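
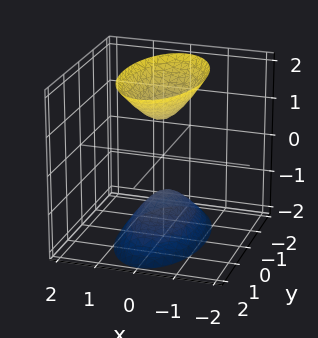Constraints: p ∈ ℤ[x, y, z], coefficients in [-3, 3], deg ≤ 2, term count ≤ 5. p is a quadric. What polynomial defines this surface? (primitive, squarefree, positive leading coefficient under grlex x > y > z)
1. I count 2 distinct pieces. They look like related sheets of one shape, so recover p as a whole.
2. Degree: two sheets facing apart; a quadric, so deg p = 2.
3. Symmetries: it's symmetric under y → −y, forcing even powers of y; mirror symmetry x ↦ −x ⇒ only even powers of x; the z ↦ −z reflection is a symmetry, so z appears only in even powers.
4. From the axis intercepts and sections: the z-axis gridline crossings are at z ∈ {-1, 1}; the surface avoids every integer y-axis point in the box; the surface avoids every integer x-axis point in the box.
5. Solving for integer coefficients yields p as stated.

3*x^2 + y^2 - z^2 + 1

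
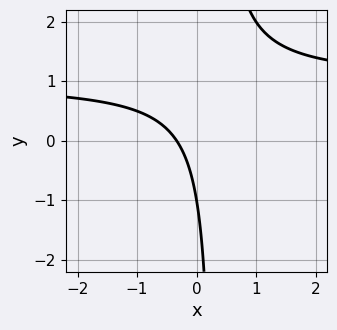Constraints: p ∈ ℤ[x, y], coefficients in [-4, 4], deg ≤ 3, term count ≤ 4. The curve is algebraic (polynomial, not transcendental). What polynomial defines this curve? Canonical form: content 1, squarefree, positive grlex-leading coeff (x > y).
deg p = 2. No degree-1 curve has this shape.
From the axis intercepts and sections: one y-axis crossing is at y = -1.
Putting this together gives p.

3*x*y - 3*x - y - 1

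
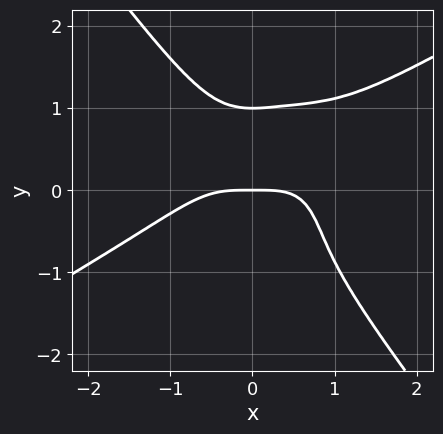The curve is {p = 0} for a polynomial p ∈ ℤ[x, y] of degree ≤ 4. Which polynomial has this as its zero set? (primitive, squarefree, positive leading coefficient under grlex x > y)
First, the degree is 4 — the shape is more complex than any degree-3 curve.
Then, reading off the gridlines: it meets the x-axis at x = 0 (among the integer gridlines); the y-axis gridline crossings are at y ∈ {0, 1}.
Finally, together with the visible shape, these determine p as stated.

2*x^4 - 3*x^3*y - 2*y^4 + 2*x^2*y + 2*y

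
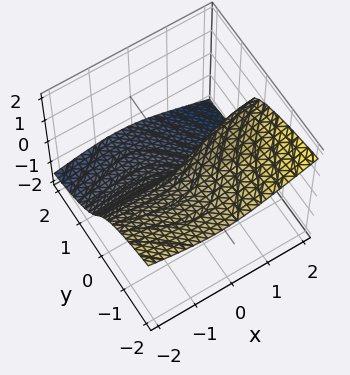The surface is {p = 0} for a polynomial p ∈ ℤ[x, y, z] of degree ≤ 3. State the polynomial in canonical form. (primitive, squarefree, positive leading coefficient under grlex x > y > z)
1. The degree is 3 — no degree-2 surface has this shape.
2. Observable constraints: it meets the z-axis at z = 0 (among the integer gridlines); one y-axis crossing is at y = 0; the visible x-axis segment lies entirely on the surface.
3. Matching integer coefficients to the picture gives p.

x^2*y + 3*z^3 - 2*x*z + 2*y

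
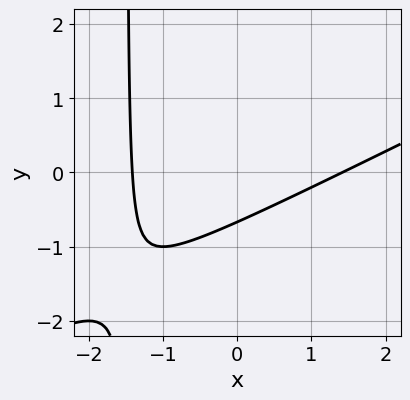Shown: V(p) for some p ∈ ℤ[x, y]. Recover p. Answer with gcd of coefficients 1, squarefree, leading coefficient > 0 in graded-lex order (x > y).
x^2 - 2*x*y - 3*y - 2

(a) Degree: no degree-1 curve has this shape, so deg p = 2.
(b) Putting this together gives p.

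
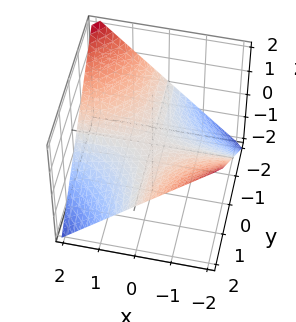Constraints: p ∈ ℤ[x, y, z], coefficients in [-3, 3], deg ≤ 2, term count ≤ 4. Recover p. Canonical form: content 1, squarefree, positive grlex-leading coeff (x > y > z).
x*y + 2*z

First, deg p = 2. A saddle surface; a quadric.
Then, from the axis intercepts and sections: it crosses the z-axis at the gridline z = 0; every point of the y-axis in the box is on the surface; the visible x-axis segment lies entirely on the surface.
Finally, matching integer coefficients to the picture gives p.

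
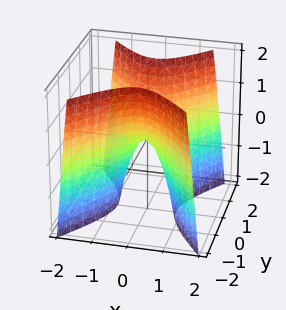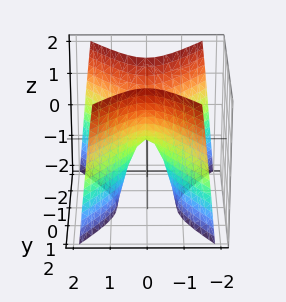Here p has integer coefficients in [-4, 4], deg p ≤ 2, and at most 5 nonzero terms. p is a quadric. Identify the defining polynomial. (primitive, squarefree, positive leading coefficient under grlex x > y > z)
3*x^2 - 2*y^2 + z

First, the degree is 2 — a saddle surface; a quadric.
Next, symmetries: mirror symmetry y ↦ −y ⇒ only even powers of y; mirror symmetry x ↦ −x ⇒ only even powers of x.
Next, from the axis intercepts and sections: it crosses the z-axis at the gridline z = 0; one x-axis crossing is at x = 0.
Finally, fitting integer coefficients to these (and the overall shape) gives p.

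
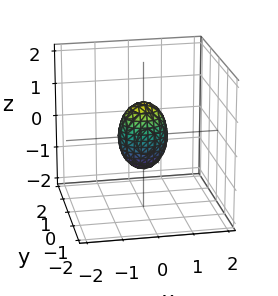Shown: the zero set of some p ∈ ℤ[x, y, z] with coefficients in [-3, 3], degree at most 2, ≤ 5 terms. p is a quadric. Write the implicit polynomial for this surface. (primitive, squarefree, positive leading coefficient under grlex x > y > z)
Degree: bounded and convex; a quadric, so deg p = 2.
Symmetries: the x ↦ −x reflection is a symmetry, so x appears only in even powers; it's symmetric under y → −y, forcing even powers of y; it's symmetric under z → −z, forcing even powers of z.
From the axis intercepts and sections: among the integer gridlines, it crosses the z-axis at z ∈ {-1, 1}.
The integer polynomial consistent with all of this is the stated p.

2*x^2 + 3*y^2 + z^2 - 1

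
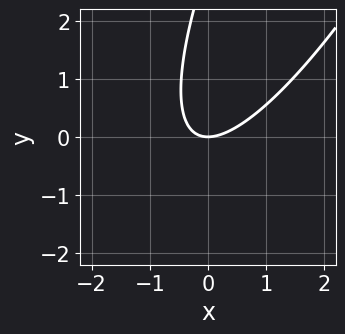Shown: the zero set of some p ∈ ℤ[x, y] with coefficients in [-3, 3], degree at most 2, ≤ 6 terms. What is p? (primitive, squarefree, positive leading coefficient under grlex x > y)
3*x^2 - 3*x*y + y^2 - 3*y

The degree is 2 — no degree-1 curve has this shape.
Reading off the gridlines: it crosses the y-axis at the gridline y = 0; one x-axis crossing is at x = 0.
Assembling these constraints gives the stated polynomial.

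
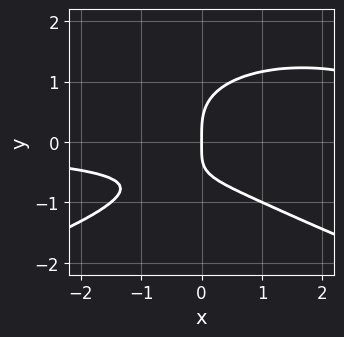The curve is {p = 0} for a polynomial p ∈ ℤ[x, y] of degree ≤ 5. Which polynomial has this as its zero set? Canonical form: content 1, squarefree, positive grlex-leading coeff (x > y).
3*y^4 + 2*x^2*y - x*y^2 - 3*x*y - 3*x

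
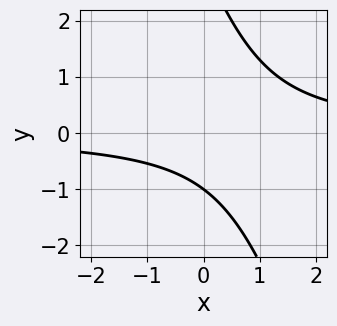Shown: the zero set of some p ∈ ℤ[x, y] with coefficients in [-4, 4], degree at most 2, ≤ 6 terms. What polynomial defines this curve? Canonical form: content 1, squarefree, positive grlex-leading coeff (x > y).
3*x*y + y^2 - 2*y - 3

First, degree: no degree-1 curve has this shape, so deg p = 2.
Next, from the visible intercepts: the curve avoids every integer x-axis point in the box; it crosses the y-axis at the gridline y = -1.
Finally, the integer polynomial consistent with all of this is the stated p.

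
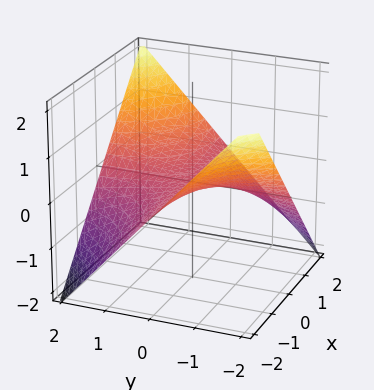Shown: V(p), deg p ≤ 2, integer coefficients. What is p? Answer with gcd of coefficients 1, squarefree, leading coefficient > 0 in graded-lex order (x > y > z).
x*y - 2*z

deg p = 2.
From the visible intercepts: every point of the y-axis in the box is on the surface; one z-axis crossing is at z = 0.
Together with the visible shape, these determine p as stated.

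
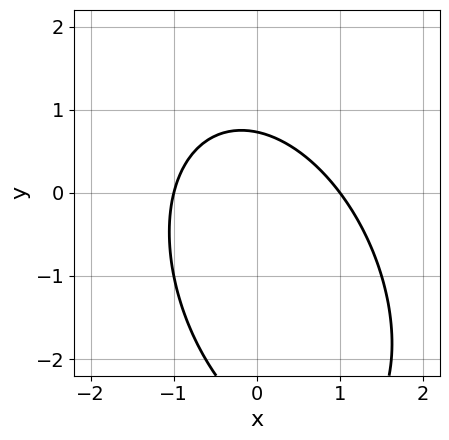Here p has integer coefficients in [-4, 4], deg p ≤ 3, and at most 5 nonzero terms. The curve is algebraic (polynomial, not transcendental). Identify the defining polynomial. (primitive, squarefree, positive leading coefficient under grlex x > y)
1. The degree is 2 — the shape is more complex than any degree-1 curve.
2. From the visible intercepts: among the integer gridlines, it crosses the x-axis at x ∈ {-1, 1}.
3. These observations pin down the coefficients.

2*x^2 + x*y + y^2 + 2*y - 2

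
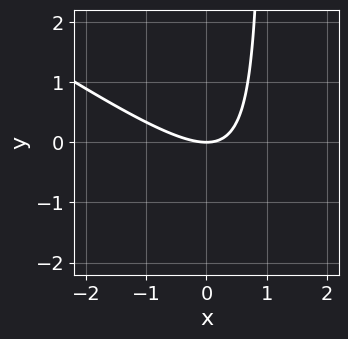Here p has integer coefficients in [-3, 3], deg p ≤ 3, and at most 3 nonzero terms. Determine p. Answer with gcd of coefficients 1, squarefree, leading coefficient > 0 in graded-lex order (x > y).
2*x^2 + 3*x*y - 3*y

First, degree: the shape is more complex than any degree-1 curve, so deg p = 2.
Next, from the visible intercepts: it crosses the y-axis at the gridline y = 0; it crosses the x-axis at the gridline x = 0.
Finally, assembling these constraints gives the stated polynomial.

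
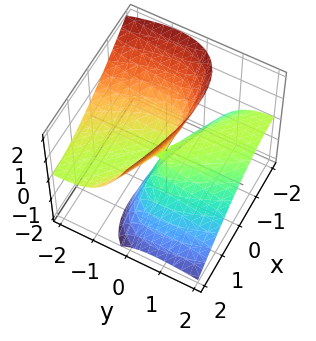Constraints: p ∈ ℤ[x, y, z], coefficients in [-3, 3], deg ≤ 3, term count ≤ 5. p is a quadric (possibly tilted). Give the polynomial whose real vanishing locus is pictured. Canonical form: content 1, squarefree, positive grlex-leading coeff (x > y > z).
First, the degree is 2 — a generic line meets the surface in up to 2 points.
Then, checking where it meets the axes: one x-axis crossing is at x = 0; one y-axis crossing is at y = 0; it crosses the z-axis at the gridline z = 0.
Finally, the integer polynomial consistent with all of this is the stated p.

x^2 + 2*x*y + y^2 + 3*y*z - z^2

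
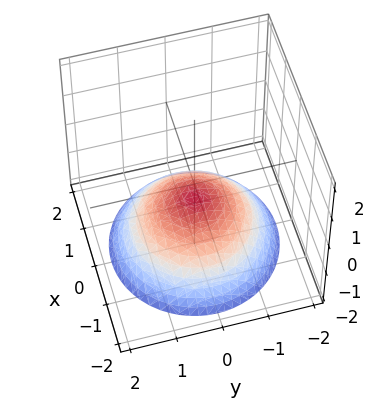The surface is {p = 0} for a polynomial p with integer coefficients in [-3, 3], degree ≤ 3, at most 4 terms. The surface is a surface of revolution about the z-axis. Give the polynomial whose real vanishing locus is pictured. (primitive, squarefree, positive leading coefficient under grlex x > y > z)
x^2 + y^2 + 2*z + 1

Degree: no degree-1 surface has this shape, so deg p = 2.
Symmetries: rotational symmetry about the z-axis ⇒ p depends on x, y only through x² + y².
From the axis intercepts and sections: it misses every integer gridline on the y-axis; a circular section at z = -2 has radius between 1 and 2.
Assembling these constraints gives the stated polynomial.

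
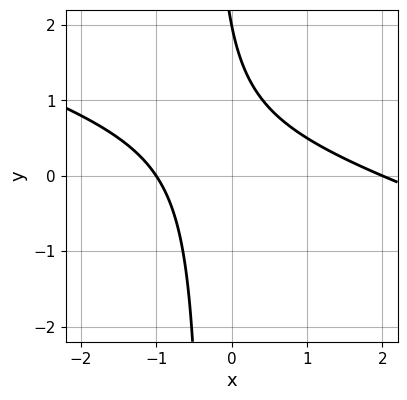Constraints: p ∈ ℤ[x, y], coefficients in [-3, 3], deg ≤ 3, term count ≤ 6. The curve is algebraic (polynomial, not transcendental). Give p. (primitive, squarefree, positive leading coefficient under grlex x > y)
x^2 + 3*x*y - x + y - 2

First, the degree is 2 — the shape is more complex than any degree-1 curve.
Then, from the visible intercepts: among the integer gridlines, it crosses the x-axis at x ∈ {-1, 2}; one y-axis crossing is at y = 2.
Finally, together with the visible shape, these determine p as stated.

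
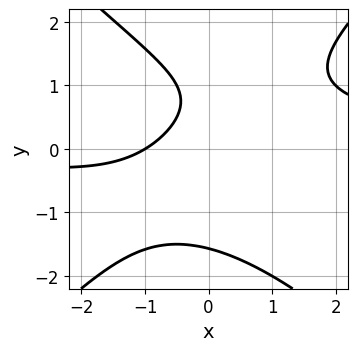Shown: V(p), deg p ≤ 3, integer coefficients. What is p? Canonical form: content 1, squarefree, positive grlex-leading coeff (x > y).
2*x^2*y - 2*y^3 - 3*x + 3*y - 3

First, the degree is 3 — the shape is more complex than any degree-2 curve.
Then, checking where it meets the axes: one x-axis crossing is at x = -1.
Finally, solving for integer coefficients yields p as stated.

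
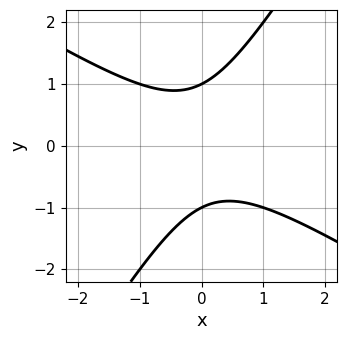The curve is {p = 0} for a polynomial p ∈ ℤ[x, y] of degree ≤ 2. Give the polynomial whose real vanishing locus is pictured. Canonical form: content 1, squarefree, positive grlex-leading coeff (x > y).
x^2 + x*y - y^2 + 1

1. The degree is 2 — a generic line meets the curve in up to 2 points.
2. Observable constraints: the curve avoids every integer x-axis point in the box; the y-axis gridline crossings are at y ∈ {-1, 1}.
3. Assembling these constraints gives the stated polynomial.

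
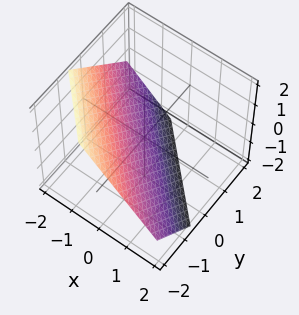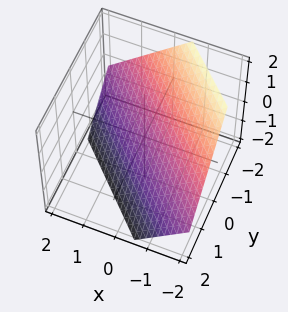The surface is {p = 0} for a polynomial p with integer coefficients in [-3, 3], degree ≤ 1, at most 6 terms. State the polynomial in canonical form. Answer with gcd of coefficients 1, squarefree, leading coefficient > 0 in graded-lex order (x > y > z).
(a) deg p = 1.
(b) The integer polynomial consistent with all of this is the stated p.

3*x + 3*y + 3*z + 2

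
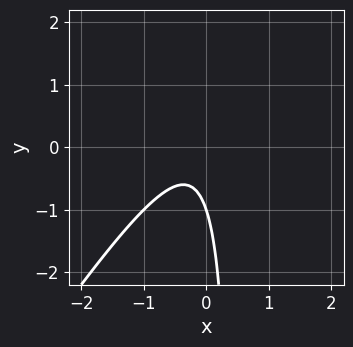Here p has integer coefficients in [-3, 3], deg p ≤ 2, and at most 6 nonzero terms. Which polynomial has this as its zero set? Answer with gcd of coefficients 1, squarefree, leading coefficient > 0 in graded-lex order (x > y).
The degree is 2 — the shape is more complex than any degree-1 curve.
From the axis intercepts and sections: no x-intercept at any integer in the box; it meets the y-axis at y = -1 (among the integer gridlines).
Fitting integer coefficients to these (and the overall shape) gives p.

3*x^2 - 2*x*y + x + y + 1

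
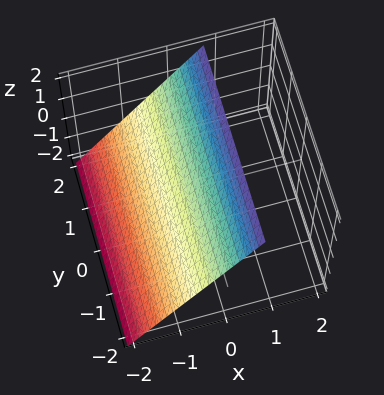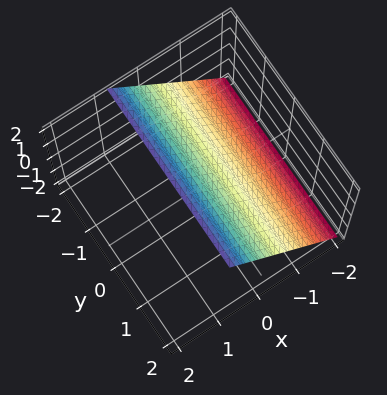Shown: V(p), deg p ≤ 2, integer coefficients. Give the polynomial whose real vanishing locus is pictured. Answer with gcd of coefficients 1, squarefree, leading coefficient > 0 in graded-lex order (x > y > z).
3*x - 2*z + 2

First, the degree is 1 — every cross-section is a straight line — this is a plane.
Then, reading off the gridlines: it crosses the z-axis at the gridline z = 1; no y-intercept at any integer in the box.
Finally, matching integer coefficients to the picture gives p.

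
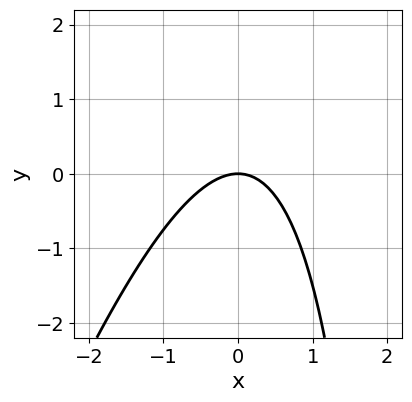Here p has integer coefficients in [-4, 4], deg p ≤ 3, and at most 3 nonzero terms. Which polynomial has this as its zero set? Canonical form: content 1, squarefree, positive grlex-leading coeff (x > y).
3*x^2 - x*y + 3*y

Degree: a generic line meets the curve in up to 2 points, so deg p = 2.
Reading off the gridlines: it meets the y-axis at y = 0 (among the integer gridlines); it meets the x-axis at x = 0 (among the integer gridlines).
Matching integer coefficients to the picture gives p.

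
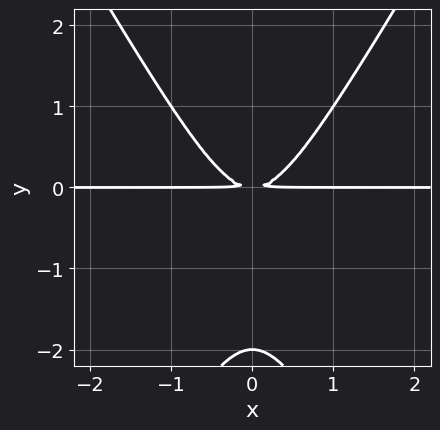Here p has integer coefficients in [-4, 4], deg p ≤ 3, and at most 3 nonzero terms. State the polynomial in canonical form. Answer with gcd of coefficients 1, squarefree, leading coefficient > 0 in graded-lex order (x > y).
3*x^2*y - y^3 - 2*y^2

Degree: no degree-2 curve has this shape, so deg p = 3.
Symmetries: mirror symmetry x ↦ −x ⇒ only even powers of x.
From the visible intercepts: every point of the x-axis in the box is on the curve; one y-axis crossing is at y = -2.
These observations pin down the coefficients.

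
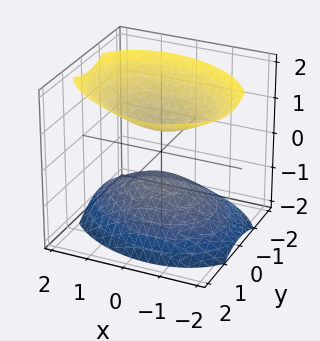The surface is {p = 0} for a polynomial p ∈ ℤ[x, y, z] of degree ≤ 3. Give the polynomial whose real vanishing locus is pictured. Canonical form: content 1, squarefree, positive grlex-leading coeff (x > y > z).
(a) The picture has 2 separate pieces. Treating them together as one polynomial.
(b) The degree is 2 — no degree-1 surface has this shape.
(c) From the axis intercepts and sections: no x-intercept at any integer in the box; the surface avoids every integer y-axis point in the box.
(d) Putting this together gives p.

2*x^2 + x*y + 3*y^2 - y*z - 3*z^2 + 2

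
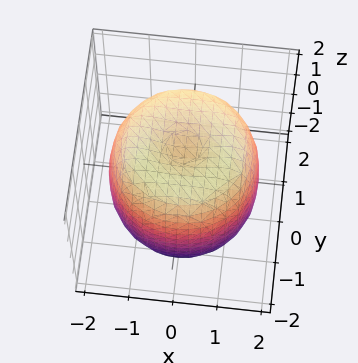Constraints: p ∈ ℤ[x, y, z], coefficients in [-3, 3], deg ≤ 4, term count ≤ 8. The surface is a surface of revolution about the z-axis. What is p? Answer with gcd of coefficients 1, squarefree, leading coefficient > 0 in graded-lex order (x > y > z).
x^4 + 2*x^2*y^2 + y^4 - 2*x^2 - 2*y^2 + z^2 - 2

1. Degree: no degree-3 surface has this shape, so deg p = 4.
2. Symmetry: every cross-section ⟂ z is a circle, so x, y appear only via x² + y².
3. Observable constraints: a circular section at z = -1 has radius between 1 and 2.
4. Putting this together gives p.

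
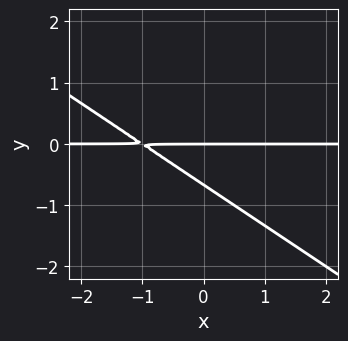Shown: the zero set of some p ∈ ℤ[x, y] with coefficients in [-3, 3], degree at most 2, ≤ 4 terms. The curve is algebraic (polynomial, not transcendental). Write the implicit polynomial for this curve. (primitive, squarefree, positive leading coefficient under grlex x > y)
2*x*y + 3*y^2 + 2*y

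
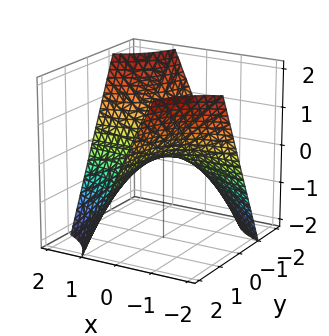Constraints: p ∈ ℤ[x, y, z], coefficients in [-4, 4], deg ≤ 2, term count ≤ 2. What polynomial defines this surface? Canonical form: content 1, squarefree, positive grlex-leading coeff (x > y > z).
deg p = 2. A hyperbolic paraboloid; a quadric.
From the axis intercepts and sections: the visible y-axis segment lies entirely on the surface; it crosses the z-axis at the gridline z = 0.
Putting this together gives p. Check: (1, 0, 0) on the x-axis lies on the surface, and p(1, 0, 0) = 0. ✓

x*y + z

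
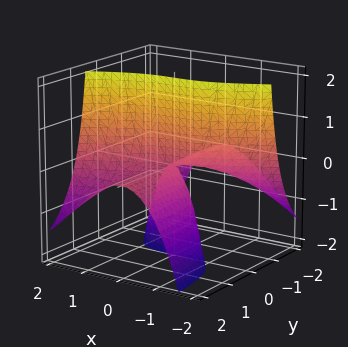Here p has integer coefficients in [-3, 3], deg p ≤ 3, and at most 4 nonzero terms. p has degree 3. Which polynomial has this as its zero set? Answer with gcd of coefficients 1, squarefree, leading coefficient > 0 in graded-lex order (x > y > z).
x^3 - 2*x^2*y - 3*y*z

1. Degree: no degree-2 surface has this shape, so deg p = 3.
2. From the axis intercepts and sections: the visible y-axis segment lies entirely on the surface; every point of the z-axis in the box is on the surface; it meets the x-axis at x = 0 (among the integer gridlines).
3. Putting this together gives p.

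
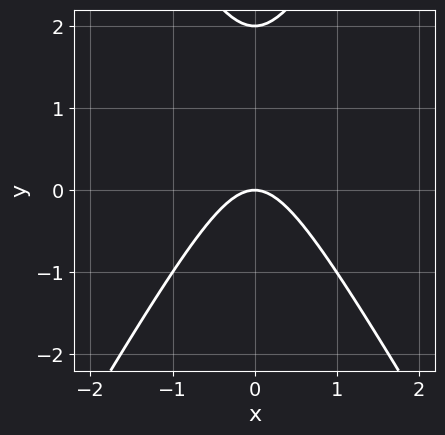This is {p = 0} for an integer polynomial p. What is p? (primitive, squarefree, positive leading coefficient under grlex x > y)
3*x^2 - y^2 + 2*y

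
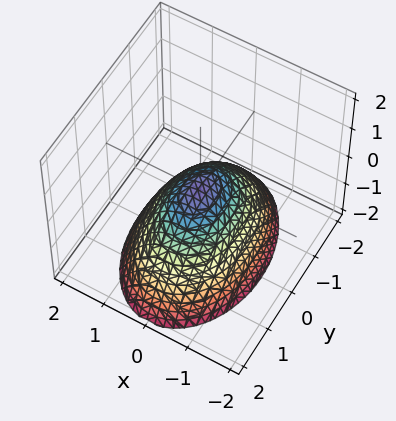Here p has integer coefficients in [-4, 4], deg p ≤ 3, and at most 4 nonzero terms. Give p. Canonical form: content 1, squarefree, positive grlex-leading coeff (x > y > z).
First, the degree is 2 — a paraboloid; a quadric.
Then, symmetries: mirror symmetry x ↦ −x ⇒ only even powers of x; the y ↦ −y reflection is a symmetry, so y appears only in even powers.
Then, from the visible intercepts: it crosses the x-axis at the gridline x = 0; it crosses the y-axis at the gridline y = 0; one z-axis crossing is at z = 0.
Finally, together with the visible shape, these determine p as stated.

2*x^2 + y^2 + 2*z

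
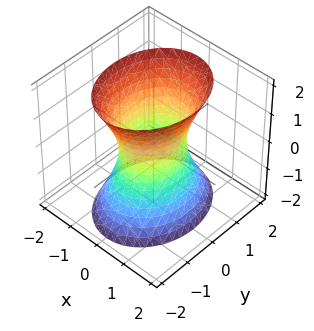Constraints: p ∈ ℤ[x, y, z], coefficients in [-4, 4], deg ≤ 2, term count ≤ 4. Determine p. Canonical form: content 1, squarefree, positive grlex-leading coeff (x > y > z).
3*x^2 + 2*y^2 - z^2 - 2

First, degree: an hourglass — one-sheet hyperboloid; a quadric, so deg p = 2.
Next, symmetries: mirror symmetry z ↦ −z ⇒ only even powers of z; the y ↦ −y reflection is a symmetry, so y appears only in even powers; it's symmetric under x → −x, forcing even powers of x.
Then, reading off the gridlines: no z-intercept at any integer in the box; the y-axis gridline crossings are at y ∈ {-1, 1}.
Finally, together with the visible shape, these determine p as stated.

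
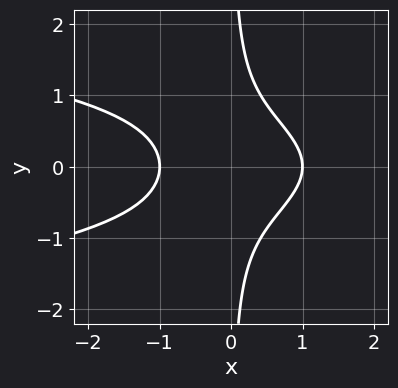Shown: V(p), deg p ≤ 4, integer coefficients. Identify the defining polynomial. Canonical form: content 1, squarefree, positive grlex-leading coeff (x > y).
deg p = 3. No degree-2 curve has this shape.
Symmetries: mirror symmetry y ↦ −y ⇒ only even powers of y.
From the visible intercepts: it misses every integer gridline on the y-axis; among the integer gridlines, it crosses the x-axis at x ∈ {-1, 1}.
Assembling these constraints gives the stated polynomial.

2*x*y^2 + x^2 - 1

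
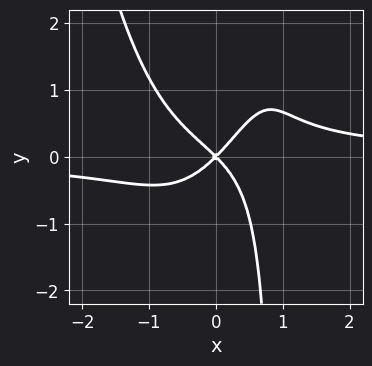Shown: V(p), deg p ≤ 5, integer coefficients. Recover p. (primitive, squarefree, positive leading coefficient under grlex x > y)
1. The degree is 4 — a generic line meets the curve in up to 4 points.
2. From the axis intercepts and sections: one x-axis crossing is at x = 0; it crosses the y-axis at the gridline y = 0.
3. Assembling these constraints gives the stated polynomial.

3*x^3*y - 2*x*y^2 - 2*x^2 + 2*y^2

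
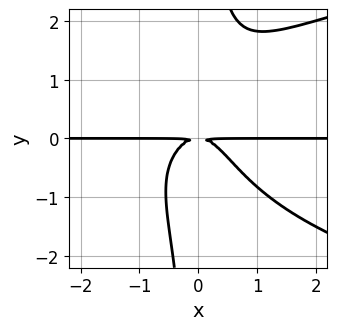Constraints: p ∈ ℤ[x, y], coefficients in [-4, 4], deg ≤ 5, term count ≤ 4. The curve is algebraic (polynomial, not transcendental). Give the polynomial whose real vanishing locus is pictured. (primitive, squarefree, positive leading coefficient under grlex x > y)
2*x*y^3 - 3*x^2*y - 2*y^2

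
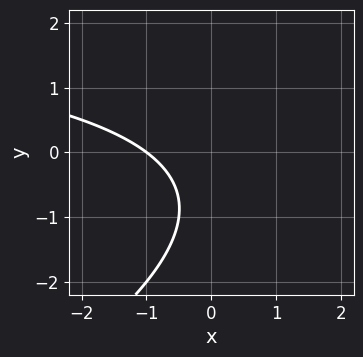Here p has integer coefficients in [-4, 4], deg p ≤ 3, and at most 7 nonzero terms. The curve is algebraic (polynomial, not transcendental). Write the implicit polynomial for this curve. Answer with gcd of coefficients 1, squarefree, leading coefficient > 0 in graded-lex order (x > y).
x*y - 2*y^2 - 3*x - 3*y - 3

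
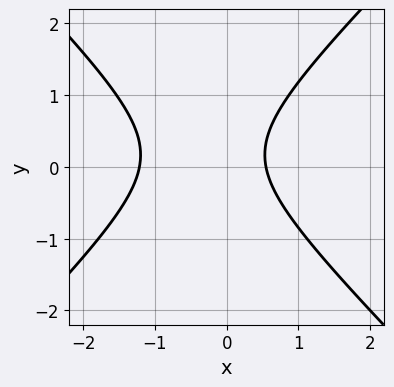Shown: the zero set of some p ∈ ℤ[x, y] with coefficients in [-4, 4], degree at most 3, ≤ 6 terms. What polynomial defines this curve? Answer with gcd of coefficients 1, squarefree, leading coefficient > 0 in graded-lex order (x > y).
3*x^2 - 3*y^2 + 2*x + y - 2

(a) deg p = 2.
(b) Checking where it meets the axes: no y-intercept at any integer in the box.
(c) Fitting integer coefficients to these (and the overall shape) gives p.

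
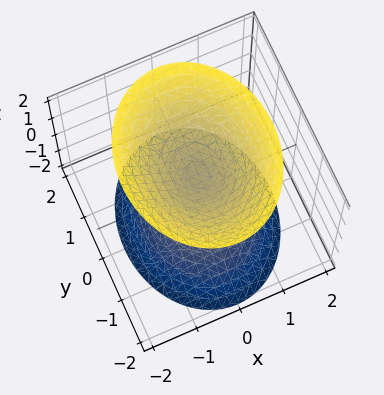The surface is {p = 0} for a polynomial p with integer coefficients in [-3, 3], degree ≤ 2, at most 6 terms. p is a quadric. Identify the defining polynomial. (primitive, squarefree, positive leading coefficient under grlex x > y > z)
There are 2 components.
deg p = 2.
Symmetries: mirror symmetry x ↦ −x ⇒ only even powers of x; the y ↦ −y reflection is a symmetry, so y appears only in even powers; it's symmetric under z → −z, forcing even powers of z.
Against the integer gridlines: it misses every integer gridline on the y-axis; the surface avoids every integer x-axis point in the box.
Assembling these constraints gives the stated polynomial.

3*x^2 + 2*y^2 - 2*z^2 + 1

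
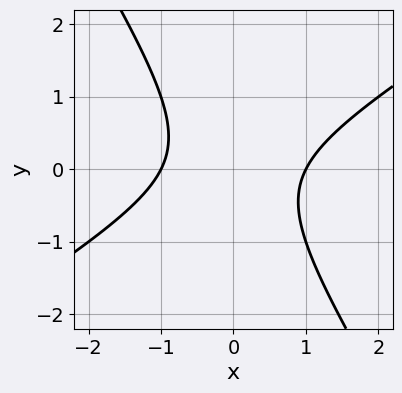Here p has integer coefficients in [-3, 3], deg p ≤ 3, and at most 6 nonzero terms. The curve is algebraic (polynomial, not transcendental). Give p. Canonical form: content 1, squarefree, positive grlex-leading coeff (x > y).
x^2 - x*y - y^2 - 1

First, deg p = 2. A generic line meets the curve in up to 2 points.
Next, reading off the gridlines: the x-axis gridline crossings are at x ∈ {-1, 1}; the curve avoids every integer y-axis point in the box.
Finally, these observations pin down the coefficients.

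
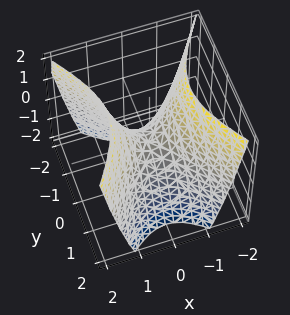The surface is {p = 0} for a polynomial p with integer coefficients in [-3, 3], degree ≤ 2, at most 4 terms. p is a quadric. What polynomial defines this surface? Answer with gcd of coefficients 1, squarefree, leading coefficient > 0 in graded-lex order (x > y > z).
3*x^2 - 2*y^2 - 2*z

(a) Degree: a saddle surface; a quadric, so deg p = 2.
(b) Symmetries: mirror symmetry y ↦ −y ⇒ only even powers of y; mirror symmetry x ↦ −x ⇒ only even powers of x.
(c) Checking where it meets the axes: one z-axis crossing is at z = 0; one y-axis crossing is at y = 0.
(d) Solving for integer coefficients yields p as stated.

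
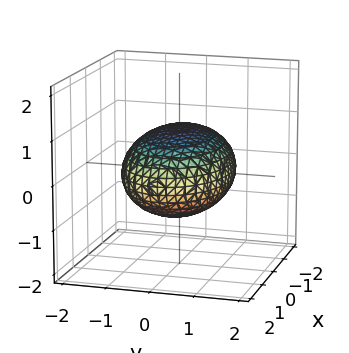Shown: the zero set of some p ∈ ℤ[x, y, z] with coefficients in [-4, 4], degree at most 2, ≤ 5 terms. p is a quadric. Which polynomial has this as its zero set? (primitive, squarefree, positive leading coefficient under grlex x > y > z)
x^2 + 2*y^2 + 3*z^2 - 3

(a) deg p = 2.
(b) Symmetries: mirror symmetry y ↦ −y ⇒ only even powers of y; mirror symmetry x ↦ −x ⇒ only even powers of x; it's symmetric under z → −z, forcing even powers of z.
(c) Reading off the gridlines: the z-axis gridline crossings are at z ∈ {-1, 1}.
(d) Assembling these constraints gives the stated polynomial.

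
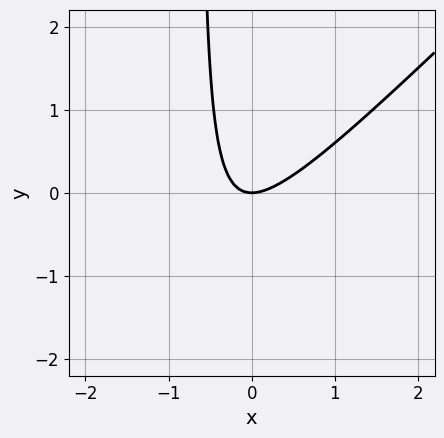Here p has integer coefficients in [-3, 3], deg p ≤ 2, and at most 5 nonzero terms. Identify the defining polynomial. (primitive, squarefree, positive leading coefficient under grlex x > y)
3*x^2 - 3*x*y - 2*y

(a) The degree is 2 — no degree-1 curve has this shape.
(b) From the axis intercepts and sections: one y-axis crossing is at y = 0; one x-axis crossing is at x = 0.
(c) Assembling these constraints gives the stated polynomial.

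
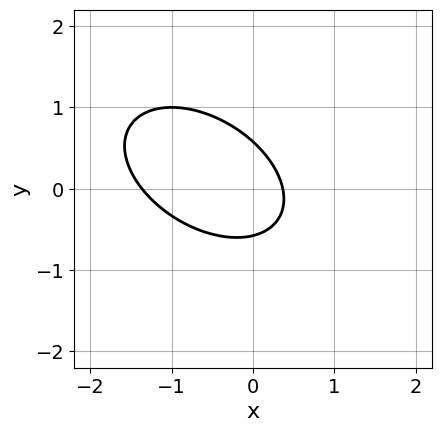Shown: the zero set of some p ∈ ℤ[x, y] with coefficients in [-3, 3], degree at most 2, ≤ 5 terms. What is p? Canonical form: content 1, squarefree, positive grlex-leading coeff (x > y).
2*x^2 + 2*x*y + 3*y^2 + 2*x - 1

1. deg p = 2. The shape is more complex than any degree-1 curve.
2. Matching integer coefficients to the picture gives p.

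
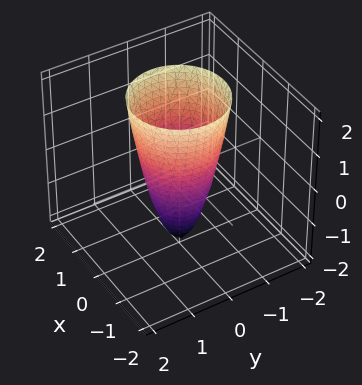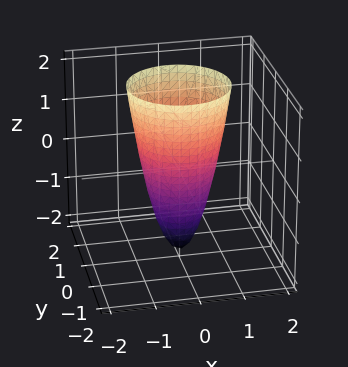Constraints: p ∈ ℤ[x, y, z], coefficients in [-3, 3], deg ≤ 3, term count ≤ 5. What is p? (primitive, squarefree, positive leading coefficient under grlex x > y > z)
3*x^2 + 3*y^2 - z - 2

(a) deg p = 2.
(b) Symmetries: the z-axis is an axis of rotation, so x and y enter only as x² + y².
(c) Observable constraints: it meets the z-axis at z = -2 (among the integer gridlines); a circular section at z = 1 has radius exactly 1.
(d) Solving for integer coefficients yields p as stated.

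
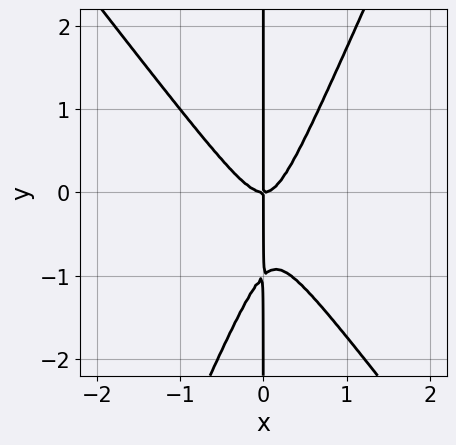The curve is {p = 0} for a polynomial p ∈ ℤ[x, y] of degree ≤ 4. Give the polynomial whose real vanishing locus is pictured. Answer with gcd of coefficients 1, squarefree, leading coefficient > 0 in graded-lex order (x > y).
(a) deg p = 3. The shape is more complex than any degree-2 curve.
(b) Reading off the gridlines: every point of the y-axis in the box is on the curve; one x-axis crossing is at x = 0.
(c) Putting this together gives p.

3*x^3 + x^2*y - x*y^2 - x*y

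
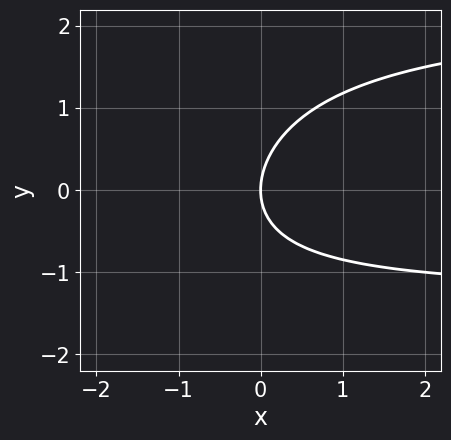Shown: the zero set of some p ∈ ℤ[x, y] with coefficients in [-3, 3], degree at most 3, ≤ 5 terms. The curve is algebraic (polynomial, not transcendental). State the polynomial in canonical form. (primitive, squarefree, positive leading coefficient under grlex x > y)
1. The degree is 3 — the shape is more complex than any degree-2 curve.
2. From the axis intercepts and sections: it meets the y-axis at y = 0 (among the integer gridlines); one x-axis crossing is at x = 0.
3. Assembling these constraints gives the stated polynomial.

x*y^2 - x*y + 2*y^2 - 3*x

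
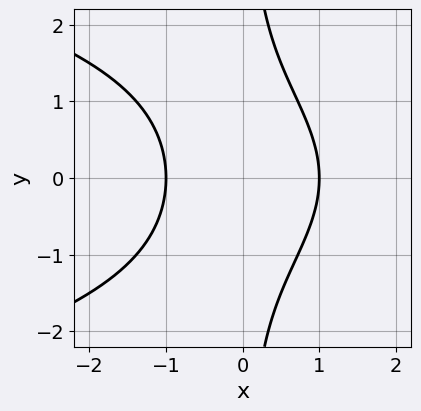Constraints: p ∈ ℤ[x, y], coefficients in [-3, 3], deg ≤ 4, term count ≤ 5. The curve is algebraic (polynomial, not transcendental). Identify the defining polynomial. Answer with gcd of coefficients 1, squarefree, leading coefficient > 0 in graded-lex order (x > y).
2*x*y^2 + 3*x^2 - 3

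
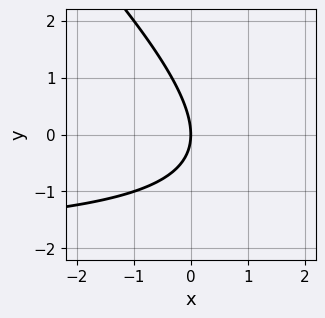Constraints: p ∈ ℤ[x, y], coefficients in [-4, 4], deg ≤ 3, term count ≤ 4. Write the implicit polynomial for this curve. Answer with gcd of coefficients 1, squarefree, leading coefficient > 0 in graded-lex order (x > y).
First, deg p = 2. A generic line meets the curve in up to 2 points.
Then, reading off the gridlines: it meets the x-axis at x = 0 (among the integer gridlines); it meets the y-axis at y = 0 (among the integer gridlines).
Finally, assembling these constraints gives the stated polynomial.

x*y + y^2 + 2*x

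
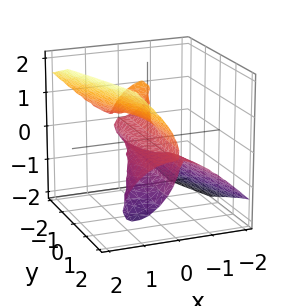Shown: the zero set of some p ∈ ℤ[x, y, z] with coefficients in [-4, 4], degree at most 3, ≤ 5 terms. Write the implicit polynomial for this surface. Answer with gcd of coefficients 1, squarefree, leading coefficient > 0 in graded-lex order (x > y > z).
The degree is 3 — the shape is more complex than any degree-2 surface.
From the visible intercepts: it crosses the z-axis at the gridline z = 0; the visible y-axis segment lies entirely on the surface.
Fitting integer coefficients to these (and the overall shape) gives p.

3*x^3 + 3*x*y*z - 3*z^3 + 2*x*z + z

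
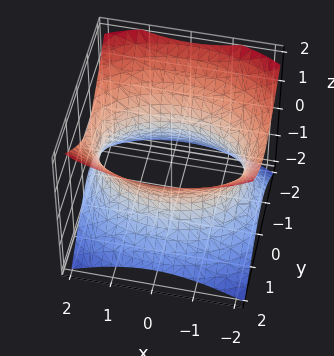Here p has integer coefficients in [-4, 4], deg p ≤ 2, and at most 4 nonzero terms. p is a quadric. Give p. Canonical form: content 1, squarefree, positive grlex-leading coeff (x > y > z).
(a) deg p = 2.
(b) Symmetries: the y ↦ −y reflection is a symmetry, so y appears only in even powers; the x ↦ −x reflection is a symmetry, so x appears only in even powers; mirror symmetry z ↦ −z ⇒ only even powers of z.
(c) Against the integer gridlines: it misses every integer gridline on the z-axis.
(d) Solving for integer coefficients yields p as stated.

x^2 + 2*y^2 - 2*z^2 - 3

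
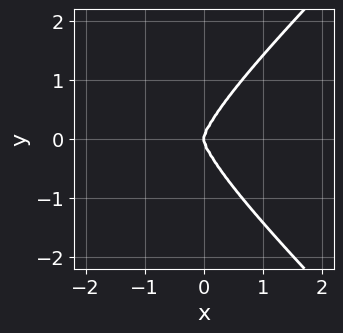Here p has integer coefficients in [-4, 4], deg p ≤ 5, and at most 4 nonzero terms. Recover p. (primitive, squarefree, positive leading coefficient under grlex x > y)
deg p = 4. The shape is more complex than any degree-3 curve.
Symmetries: mirror symmetry y ↦ −y ⇒ only even powers of y.
Against the integer gridlines: one y-axis crossing is at y = 0; one x-axis crossing is at x = 0.
Fitting integer coefficients to these (and the overall shape) gives p.

x^4 - y^4 + 3*x^3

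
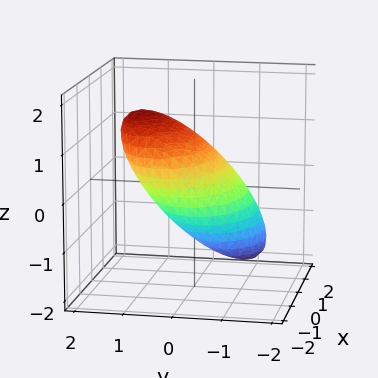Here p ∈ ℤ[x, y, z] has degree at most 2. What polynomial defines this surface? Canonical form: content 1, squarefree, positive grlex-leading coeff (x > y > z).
1. Degree: a generic line meets the surface in up to 2 points, so deg p = 2.
2. Observable constraints: the z-axis gridline crossings are at z ∈ {-1, 1}; the y-axis gridline crossings are at y ∈ {-1, 1}.
3. Putting this together gives p.

x^2 + 2*y^2 - 3*y*z + 2*z^2 - 2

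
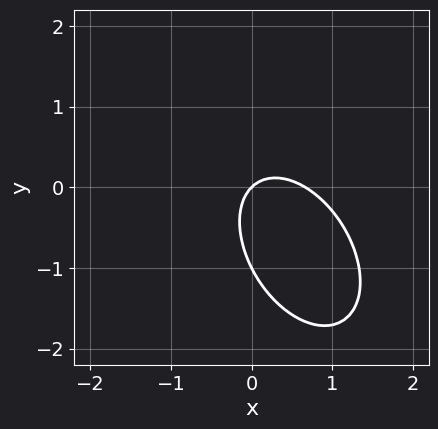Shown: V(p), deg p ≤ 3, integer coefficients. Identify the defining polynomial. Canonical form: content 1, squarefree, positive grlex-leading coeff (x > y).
3*x^2 + 2*x*y + 2*y^2 - 2*x + 2*y

First, the degree is 2 — a generic line meets the curve in up to 2 points.
Then, from the visible intercepts: the y-axis gridline crossings are at y ∈ {-1, 0}; it meets the x-axis at x = 0 (among the integer gridlines).
Finally, solving for integer coefficients yields p as stated.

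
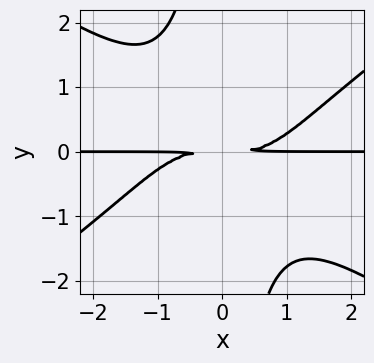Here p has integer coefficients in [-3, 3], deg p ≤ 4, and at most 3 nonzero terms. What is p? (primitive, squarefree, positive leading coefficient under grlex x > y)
x^3*y - 2*x*y^3 - 3*y^2

First, the degree is 4 — no degree-3 curve has this shape.
Then, checking where it meets the axes: the visible x-axis segment lies entirely on the curve.
Finally, assembling these constraints gives the stated polynomial.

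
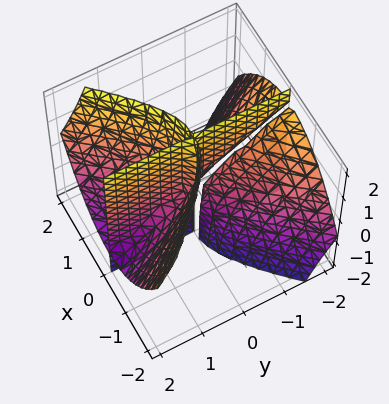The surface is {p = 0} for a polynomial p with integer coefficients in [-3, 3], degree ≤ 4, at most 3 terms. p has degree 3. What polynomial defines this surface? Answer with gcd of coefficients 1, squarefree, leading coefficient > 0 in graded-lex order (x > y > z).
1. The picture has 3 separate pieces.
2. Degree: no degree-2 surface has this shape, so deg p = 3.
3. From the visible intercepts: it crosses the x-axis at the gridline x = 0; the visible z-axis segment lies entirely on the surface; the visible y-axis segment lies entirely on the surface.
4. Solving for integer coefficients yields p as stated.

3*x^3 - 2*x*y^2 - 3*x*y*z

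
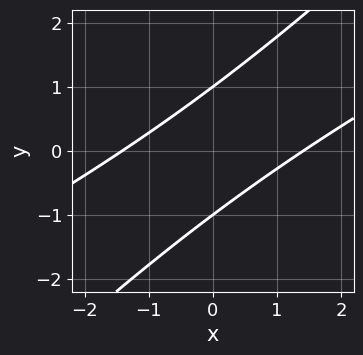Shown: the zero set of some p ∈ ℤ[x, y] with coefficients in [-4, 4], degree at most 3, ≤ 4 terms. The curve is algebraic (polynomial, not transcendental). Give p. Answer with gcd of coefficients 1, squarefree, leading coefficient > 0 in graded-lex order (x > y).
x^2 - 3*x*y + 2*y^2 - 2

First, degree: the shape is more complex than any degree-1 curve, so deg p = 2.
Then, against the integer gridlines: the y-axis gridline crossings are at y ∈ {-1, 1}.
Finally, these observations pin down the coefficients.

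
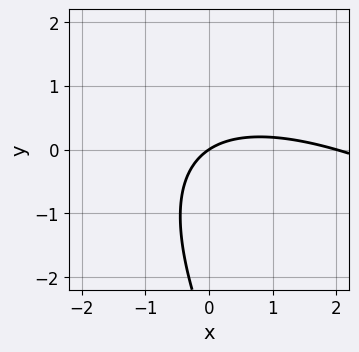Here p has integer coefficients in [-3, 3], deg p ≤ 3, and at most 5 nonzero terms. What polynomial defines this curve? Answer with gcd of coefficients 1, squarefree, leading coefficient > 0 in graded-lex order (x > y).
(a) Degree: no degree-1 curve has this shape, so deg p = 2.
(b) Observable constraints: it meets the y-axis at y = 0 (among the integer gridlines); the x-axis gridline crossings are at x ∈ {0, 2}.
(c) Solving for integer coefficients yields p as stated.

x^2 + 2*x*y + y^2 - 2*x + 3*y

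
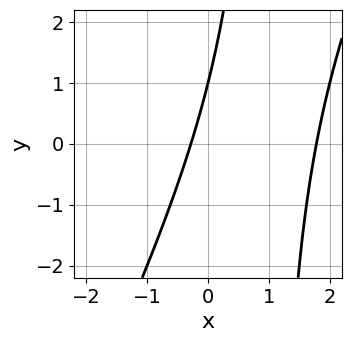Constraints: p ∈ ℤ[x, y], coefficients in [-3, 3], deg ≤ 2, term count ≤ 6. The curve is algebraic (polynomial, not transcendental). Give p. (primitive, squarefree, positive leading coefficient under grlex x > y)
2*x^2 - x*y - 3*x + y - 1

First, the degree is 2 — no degree-1 curve has this shape.
Then, against the integer gridlines: one y-axis crossing is at y = 1.
Finally, fitting integer coefficients to these (and the overall shape) gives p.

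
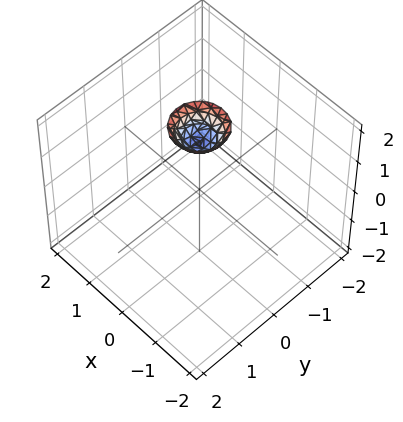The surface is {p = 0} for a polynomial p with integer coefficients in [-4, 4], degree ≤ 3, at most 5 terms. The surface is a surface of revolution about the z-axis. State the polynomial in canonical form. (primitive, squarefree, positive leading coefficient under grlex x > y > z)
3*x^2 + 3*y^2 - 2*z + 3

1. deg p = 2.
2. Symmetry: the z-axis is an axis of rotation, so x and y enter only as x² + y².
3. From the axis intercepts and sections: it misses every integer gridline on the y-axis; a circular section at z = 2 has radius between 0 and 1; it misses every integer gridline on the x-axis.
4. Assembling these constraints gives the stated polynomial.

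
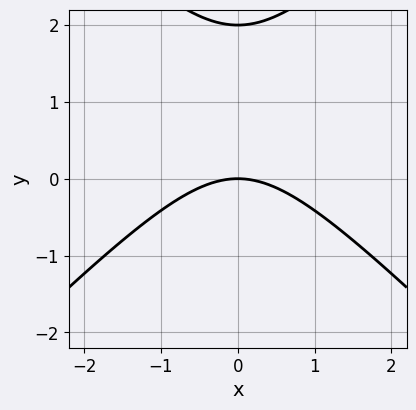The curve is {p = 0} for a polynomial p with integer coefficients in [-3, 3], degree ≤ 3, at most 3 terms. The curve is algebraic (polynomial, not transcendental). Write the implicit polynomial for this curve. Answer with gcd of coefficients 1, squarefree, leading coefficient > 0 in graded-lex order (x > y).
x^2 - y^2 + 2*y

1. The degree is 2 — no degree-1 curve has this shape.
2. Symmetries: mirror symmetry x ↦ −x ⇒ only even powers of x.
3. From the visible intercepts: it meets the x-axis at x = 0 (among the integer gridlines); the y-axis gridline crossings are at y ∈ {0, 2}.
4. Putting this together gives p.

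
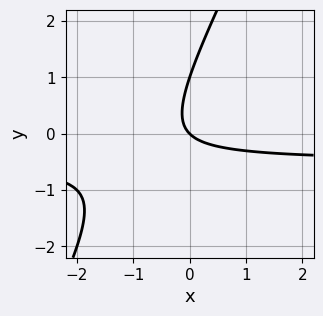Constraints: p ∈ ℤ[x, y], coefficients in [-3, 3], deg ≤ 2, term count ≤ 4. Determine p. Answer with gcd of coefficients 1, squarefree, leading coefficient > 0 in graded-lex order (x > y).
2*x*y - y^2 + x + y

First, the degree is 2 — a generic line meets the curve in up to 2 points.
Next, from the axis intercepts and sections: it crosses the x-axis at the gridline x = 0; the y-axis gridline crossings are at y ∈ {0, 1}.
Finally, the integer polynomial consistent with all of this is the stated p.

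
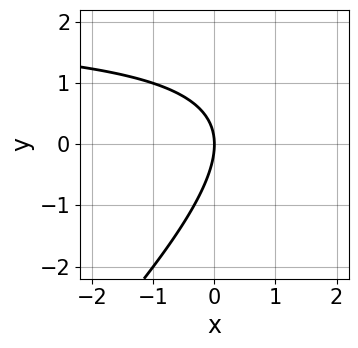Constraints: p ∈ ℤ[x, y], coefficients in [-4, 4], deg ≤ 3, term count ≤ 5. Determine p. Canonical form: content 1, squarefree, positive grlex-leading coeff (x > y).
Degree: no degree-1 curve has this shape, so deg p = 2.
From the axis intercepts and sections: one y-axis crossing is at y = 0; it meets the x-axis at x = 0 (among the integer gridlines).
Solving for integer coefficients yields p as stated.

x*y - y^2 - 2*x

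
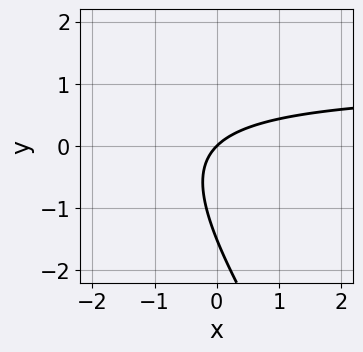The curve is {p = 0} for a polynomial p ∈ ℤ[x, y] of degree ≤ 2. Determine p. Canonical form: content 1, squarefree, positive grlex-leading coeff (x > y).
3*x*y + 2*y^2 - 3*x + 3*y

(a) Degree: a generic line meets the curve in up to 2 points, so deg p = 2.
(b) Against the integer gridlines: one x-axis crossing is at x = 0; it crosses the y-axis at the gridline y = 0.
(c) These observations pin down the coefficients.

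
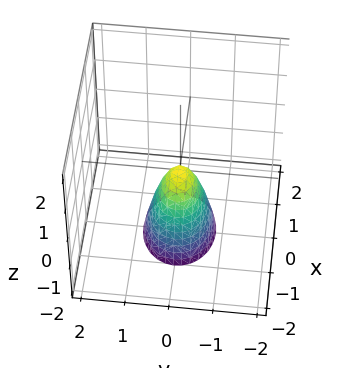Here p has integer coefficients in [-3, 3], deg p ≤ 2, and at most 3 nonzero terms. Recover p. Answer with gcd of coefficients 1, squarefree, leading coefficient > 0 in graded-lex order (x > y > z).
2*x^2 + 3*y^2 + z

Degree: a single bowl opening along one axis; a quadric, so deg p = 2.
Symmetries: mirror symmetry x ↦ −x ⇒ only even powers of x; mirror symmetry y ↦ −y ⇒ only even powers of y.
From the visible intercepts: it crosses the z-axis at the gridline z = 0; it crosses the y-axis at the gridline y = 0; one x-axis crossing is at x = 0.
Putting this together gives p.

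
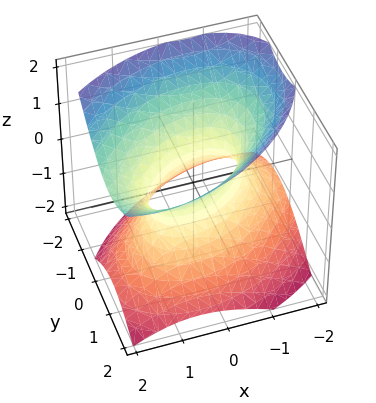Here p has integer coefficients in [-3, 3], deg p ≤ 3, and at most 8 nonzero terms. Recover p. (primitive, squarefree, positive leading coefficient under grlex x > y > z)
First, the degree is 2 — a generic line meets the surface in up to 2 points.
Next, checking where it meets the axes: the surface avoids every integer z-axis point in the box; the x-axis gridline crossings are at x ∈ {-1, 1}.
Finally, putting this together gives p.

2*x^2 - 2*x*y - x*z + 3*y^2 - 3*z^2 - 2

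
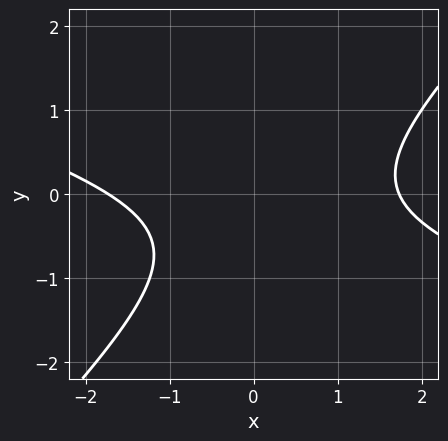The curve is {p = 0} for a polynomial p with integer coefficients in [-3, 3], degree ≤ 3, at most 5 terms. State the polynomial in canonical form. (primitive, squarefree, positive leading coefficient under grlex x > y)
deg p = 2. A generic line meets the curve in up to 2 points.
Reading off the gridlines: no y-intercept at any integer in the box.
Putting this together gives p.

x^2 + 2*x*y - 3*y^2 - 2*y - 3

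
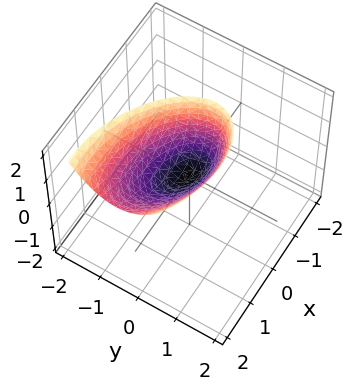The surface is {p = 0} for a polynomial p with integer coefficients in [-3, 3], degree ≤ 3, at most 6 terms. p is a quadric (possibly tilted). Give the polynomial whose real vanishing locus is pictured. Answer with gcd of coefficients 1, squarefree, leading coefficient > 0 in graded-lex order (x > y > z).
The degree is 2 — a generic line meets the surface in up to 2 points.
From the visible intercepts: it meets the y-axis at y = 0 (among the integer gridlines); it meets the x-axis at x = 0 (among the integer gridlines).
These observations pin down the coefficients.

x^2 + x*y - x*z + 2*y^2 - z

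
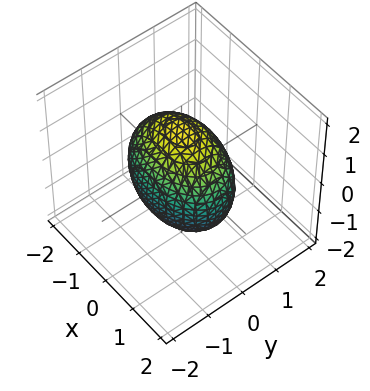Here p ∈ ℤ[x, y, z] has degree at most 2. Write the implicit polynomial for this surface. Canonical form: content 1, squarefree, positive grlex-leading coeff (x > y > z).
First, the degree is 2 — bounded and convex; a quadric.
Next, symmetries: it's symmetric under y → −y, forcing even powers of y; the z ↦ −z reflection is a symmetry, so z appears only in even powers; mirror symmetry x ↦ −x ⇒ only even powers of x.
Next, reading off the gridlines: the y-axis gridline crossings are at y ∈ {-1, 1}.
Finally, assembling these constraints gives the stated polynomial.

x^2 + 2*y^2 + z^2 - 2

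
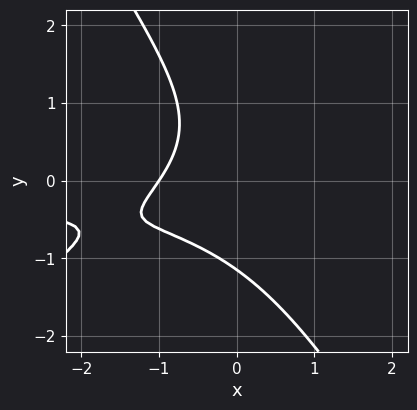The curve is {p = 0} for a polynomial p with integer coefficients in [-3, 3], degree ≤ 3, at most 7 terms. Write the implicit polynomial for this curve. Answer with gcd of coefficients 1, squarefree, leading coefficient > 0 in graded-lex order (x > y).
2*x^2*y - 2*x*y^2 - 2*y^3 - 3*x - 3

1. The degree is 3 — the shape is more complex than any degree-2 curve.
2. From the visible intercepts: one x-axis crossing is at x = -1.
3. Matching integer coefficients to the picture gives p.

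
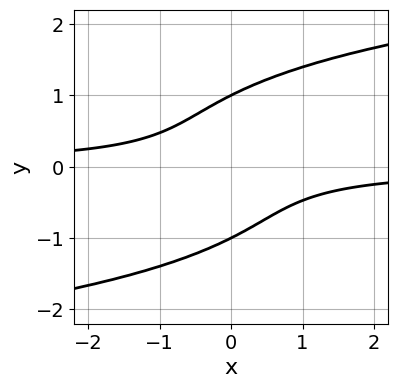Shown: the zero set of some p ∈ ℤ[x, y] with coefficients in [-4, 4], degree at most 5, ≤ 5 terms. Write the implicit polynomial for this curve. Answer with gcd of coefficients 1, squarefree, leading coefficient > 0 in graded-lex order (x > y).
1. The degree is 4 — a generic line meets the curve in up to 4 points.
2. Checking where it meets the axes: among the integer gridlines, it crosses the y-axis at y ∈ {-1, 1}; the curve avoids every integer x-axis point in the box.
3. Assembling these constraints gives the stated polynomial.

y^4 - 2*x*y - 1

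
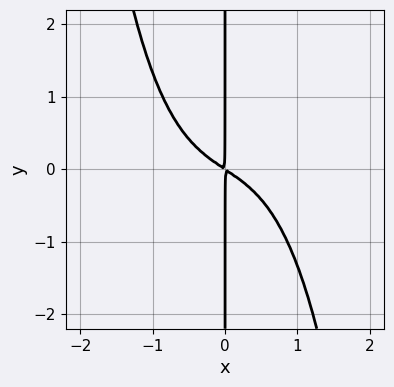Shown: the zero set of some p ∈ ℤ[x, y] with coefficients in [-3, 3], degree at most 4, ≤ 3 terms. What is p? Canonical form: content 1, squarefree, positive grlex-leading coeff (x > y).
2*x^4 + 2*x^2 + 3*x*y

1. deg p = 4. The shape is more complex than any degree-3 curve.
2. From the axis intercepts and sections: the visible y-axis segment lies entirely on the curve.
3. Together with the visible shape, these determine p as stated.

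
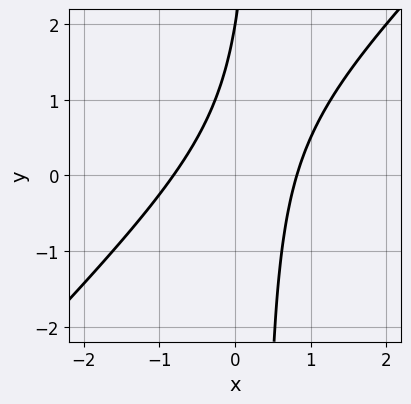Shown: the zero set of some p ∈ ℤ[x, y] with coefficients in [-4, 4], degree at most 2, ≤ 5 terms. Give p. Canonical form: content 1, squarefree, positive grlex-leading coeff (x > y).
(a) Degree: no degree-1 curve has this shape, so deg p = 2.
(b) Reading off the gridlines: it meets the y-axis at y = 2 (among the integer gridlines).
(c) Putting this together gives p.

3*x^2 - 3*x*y + y - 2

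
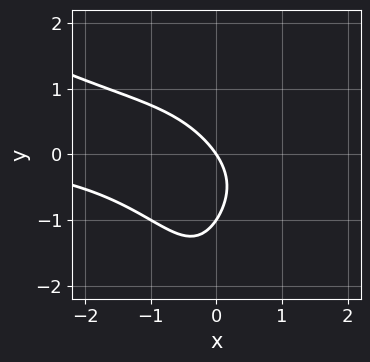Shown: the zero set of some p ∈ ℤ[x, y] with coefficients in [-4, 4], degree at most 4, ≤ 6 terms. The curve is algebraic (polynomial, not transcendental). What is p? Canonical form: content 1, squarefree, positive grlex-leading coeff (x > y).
x^3*y + 2*x^2*y^2 + 2*y^2 + 3*x + 2*y

(a) The degree is 4 — no degree-3 curve has this shape.
(b) Reading off the gridlines: it crosses the x-axis at the gridline x = 0; the y-axis gridline crossings are at y ∈ {-1, 0}.
(c) Together with the visible shape, these determine p as stated.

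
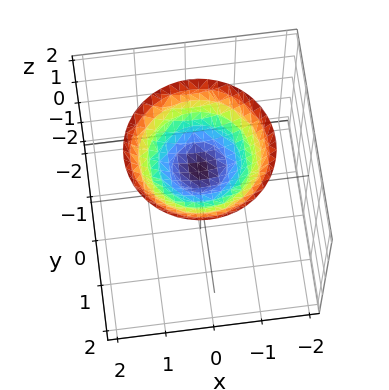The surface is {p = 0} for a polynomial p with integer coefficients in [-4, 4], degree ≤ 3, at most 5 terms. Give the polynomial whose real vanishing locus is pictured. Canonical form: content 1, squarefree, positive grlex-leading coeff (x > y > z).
(a) The degree is 2 — no degree-1 surface has this shape.
(b) Symmetries: the z-axis is an axis of rotation, so x and y enter only as x² + y².
(c) From the axis intercepts and sections: the surface avoids every integer x-axis point in the box; a circular section at z = 2 has radius between 1 and 2; one z-axis crossing is at z = 1; the surface avoids every integer y-axis point in the box.
(d) These observations pin down the coefficients.

x^2 + y^2 - 2*z + 2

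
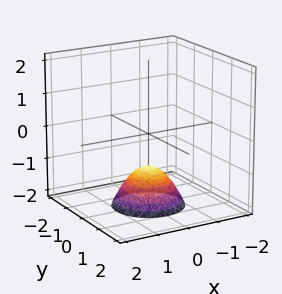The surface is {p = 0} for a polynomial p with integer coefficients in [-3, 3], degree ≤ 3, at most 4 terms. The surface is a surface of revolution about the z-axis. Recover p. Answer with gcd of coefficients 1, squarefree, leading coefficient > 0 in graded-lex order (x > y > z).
(a) Degree: the shape is more complex than any degree-1 surface, so deg p = 2.
(b) Symmetries: rotational symmetry about the z-axis ⇒ p depends on x, y only through x² + y².
(c) From the visible intercepts: one z-axis crossing is at z = -1; the surface avoids every integer y-axis point in the box; a circular section at z = -2 has radius exactly 1.
(d) Together with the visible shape, these determine p as stated.

x^2 + y^2 + z + 1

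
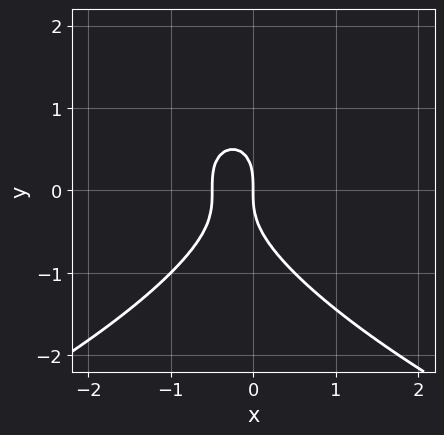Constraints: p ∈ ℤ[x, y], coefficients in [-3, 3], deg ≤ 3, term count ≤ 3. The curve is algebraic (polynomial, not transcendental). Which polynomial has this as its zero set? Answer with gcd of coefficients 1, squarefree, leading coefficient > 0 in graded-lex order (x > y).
y^3 + 2*x^2 + x

Degree: a generic line meets the curve in up to 3 points, so deg p = 3.
From the visible intercepts: it meets the y-axis at y = 0 (among the integer gridlines); it crosses the x-axis at the gridline x = 0.
Together with the visible shape, these determine p as stated.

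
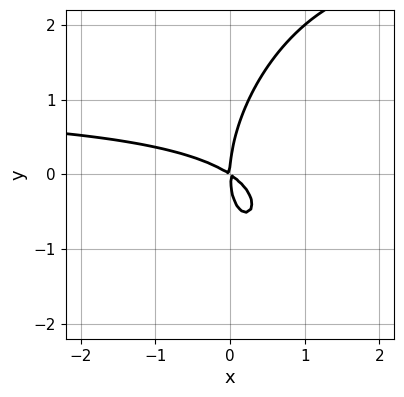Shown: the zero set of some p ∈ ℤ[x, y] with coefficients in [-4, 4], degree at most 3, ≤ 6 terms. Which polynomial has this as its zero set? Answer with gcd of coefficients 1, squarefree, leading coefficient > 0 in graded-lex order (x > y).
2*x^2*y - x*y^2 + y^3 - 2*x^2 - 3*x*y

The degree is 3 — the shape is more complex than any degree-2 curve.
Observable constraints: one y-axis crossing is at y = 0; it meets the x-axis at x = 0 (among the integer gridlines).
Assembling these constraints gives the stated polynomial.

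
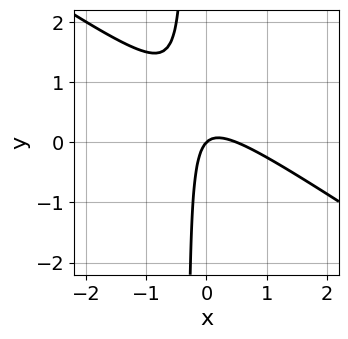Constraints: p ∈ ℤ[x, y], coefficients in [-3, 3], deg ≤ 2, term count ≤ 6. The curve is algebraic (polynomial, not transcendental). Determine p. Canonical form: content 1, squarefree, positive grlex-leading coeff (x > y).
1. deg p = 2. No degree-1 curve has this shape.
2. Against the integer gridlines: one x-axis crossing is at x = 0; it meets the y-axis at y = 0 (among the integer gridlines).
3. Fitting integer coefficients to these (and the overall shape) gives p.

2*x^2 + 3*x*y - x + y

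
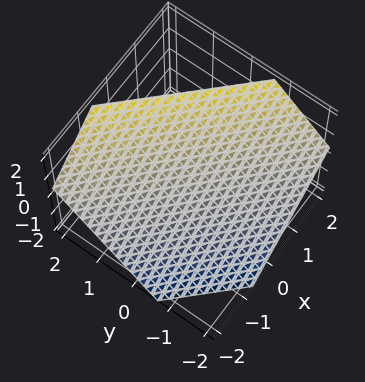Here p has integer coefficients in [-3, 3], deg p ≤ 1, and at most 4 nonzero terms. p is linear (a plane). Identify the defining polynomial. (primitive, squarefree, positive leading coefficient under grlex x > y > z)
3*x + 3*y - 3*z + 2

(a) Degree: every cross-section is a straight line — this is a plane, so deg p = 1.
(b) The integer polynomial consistent with all of this is the stated p.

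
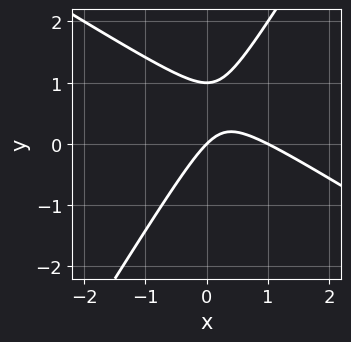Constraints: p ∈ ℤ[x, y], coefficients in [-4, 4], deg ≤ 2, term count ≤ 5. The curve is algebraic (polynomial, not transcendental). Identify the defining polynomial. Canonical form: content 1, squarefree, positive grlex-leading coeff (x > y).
x^2 + x*y - y^2 - x + y

First, the degree is 2 — a generic line meets the curve in up to 2 points.
Next, from the visible intercepts: among the integer gridlines, it crosses the y-axis at y ∈ {0, 1}; among the integer gridlines, it crosses the x-axis at x ∈ {0, 1}.
Finally, matching integer coefficients to the picture gives p.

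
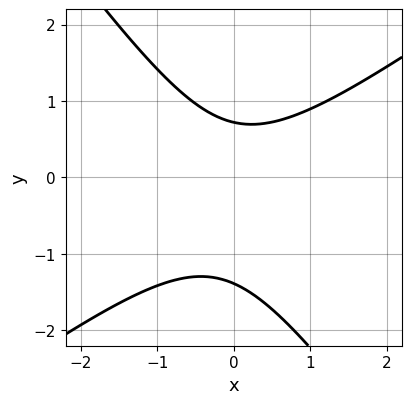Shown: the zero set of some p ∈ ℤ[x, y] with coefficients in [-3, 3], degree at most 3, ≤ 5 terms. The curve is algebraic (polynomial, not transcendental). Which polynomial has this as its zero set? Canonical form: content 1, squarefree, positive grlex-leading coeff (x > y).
3*x^2 - 2*x*y - 3*y^2 - 2*y + 3

1. deg p = 2. No degree-1 curve has this shape.
2. From the axis intercepts and sections: no x-intercept at any integer in the box.
3. Assembling these constraints gives the stated polynomial.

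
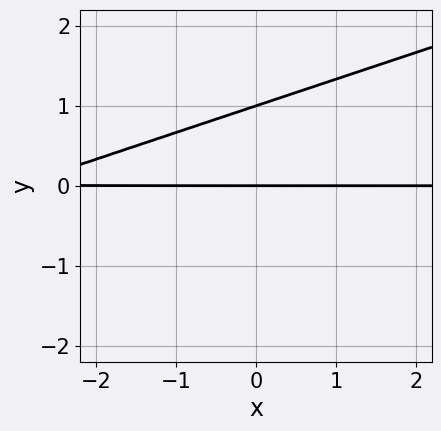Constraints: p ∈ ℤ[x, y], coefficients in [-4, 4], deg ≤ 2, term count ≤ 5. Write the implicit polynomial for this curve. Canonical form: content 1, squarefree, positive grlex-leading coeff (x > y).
x*y - 3*y^2 + 3*y

First, deg p = 2. No degree-1 curve has this shape.
Then, checking where it meets the axes: among the integer gridlines, it crosses the y-axis at y ∈ {0, 1}; every point of the x-axis in the box is on the curve.
Finally, together with the visible shape, these determine p as stated.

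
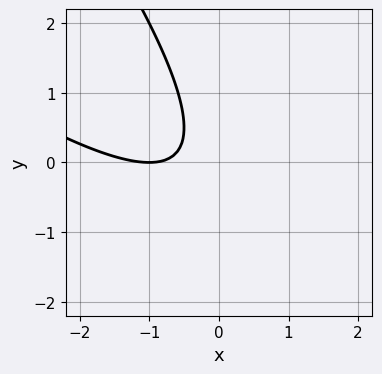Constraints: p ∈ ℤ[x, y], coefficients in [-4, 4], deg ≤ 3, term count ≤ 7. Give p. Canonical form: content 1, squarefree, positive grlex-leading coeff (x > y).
First, deg p = 2. The shape is more complex than any degree-1 curve.
Next, observable constraints: it misses every integer gridline on the y-axis; it crosses the x-axis at the gridline x = -1.
Finally, solving for integer coefficients yields p as stated.

x^2 + 2*x*y + y^2 + 2*x + 1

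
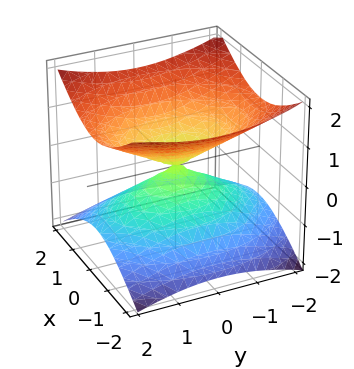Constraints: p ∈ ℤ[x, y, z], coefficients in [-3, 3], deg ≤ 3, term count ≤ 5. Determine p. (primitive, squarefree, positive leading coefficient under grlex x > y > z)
2*x^2 + y^2 - 3*z^2

1. deg p = 2.
2. Symmetries: it's symmetric under x → −x, forcing even powers of x; it's symmetric under y → −y, forcing even powers of y; mirror symmetry z ↦ −z ⇒ only even powers of z.
3. Checking where it meets the axes: it meets the z-axis at z = 0 (among the integer gridlines); one x-axis crossing is at x = 0; it meets the y-axis at y = 0 (among the integer gridlines).
4. Matching integer coefficients to the picture gives p.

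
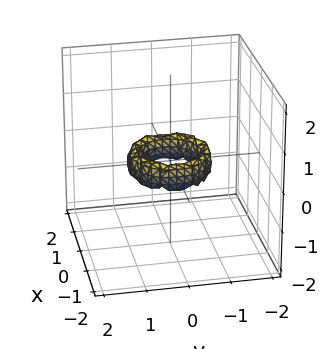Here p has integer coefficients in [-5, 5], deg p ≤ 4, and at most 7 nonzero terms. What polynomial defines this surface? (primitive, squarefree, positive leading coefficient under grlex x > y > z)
First, degree: the shape is more complex than any degree-3 surface, so deg p = 4.
Next, symmetry: the z-axis is an axis of rotation, so x and y enter only as x² + y².
Then, from the axis intercepts and sections: the x-axis gridline crossings are at x ∈ {-1, 1}; it misses every integer gridline on the z-axis.
Finally, assembling these constraints gives the stated polynomial. Check: (0, 1, 0) on the y-axis lies on the surface, and p(0, 1, 0) = 0. ✓

2*x^4 + 4*x^2*y^2 + 2*y^4 - 3*x^2 - 3*y^2 + z^2 + 1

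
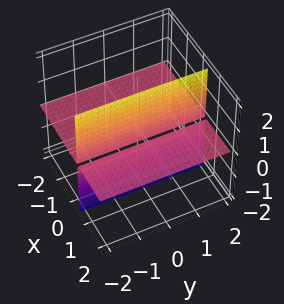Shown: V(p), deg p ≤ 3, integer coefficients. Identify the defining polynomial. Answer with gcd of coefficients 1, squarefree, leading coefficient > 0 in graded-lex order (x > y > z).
1. There are 2 components. Treating them together as one polynomial.
2. Degree: a generic line meets the surface in up to 2 points, so deg p = 2.
3. Reading off the gridlines: the visible x-axis segment lies entirely on the surface; it crosses the z-axis at the gridline z = 0.
4. The integer polynomial consistent with all of this is the stated p. Check: (0, -1, 0) on the y-axis lies on the surface, and p(0, -1, 0) = 0. ✓

2*x*z - z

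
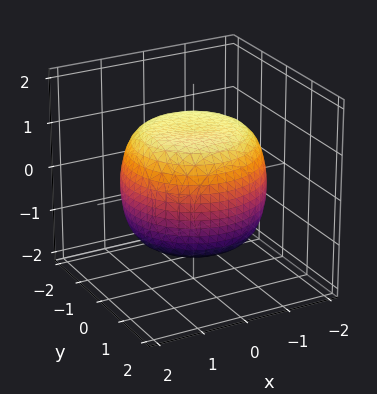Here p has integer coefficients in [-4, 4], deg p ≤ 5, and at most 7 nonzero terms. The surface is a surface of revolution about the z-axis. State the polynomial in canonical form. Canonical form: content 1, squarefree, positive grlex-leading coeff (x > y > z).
x^4 + 2*x^2*y^2 + y^4 - x^2 - y^2 + 2*z^2 - 3

(a) deg p = 4. No degree-3 surface has this shape.
(b) Symmetries: rotational symmetry about the z-axis ⇒ p depends on x, y only through x² + y².
(c) Checking where it meets the axes: a circular section at z = 0 has radius between 1 and 2.
(d) Putting this together gives p.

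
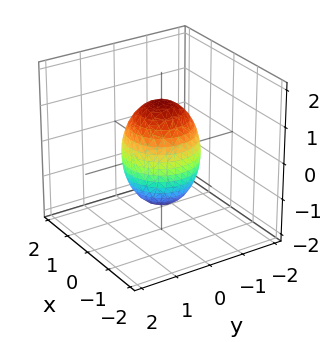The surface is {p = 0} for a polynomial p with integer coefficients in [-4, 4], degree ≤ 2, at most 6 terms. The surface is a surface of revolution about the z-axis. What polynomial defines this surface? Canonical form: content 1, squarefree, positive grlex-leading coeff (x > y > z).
1. deg p = 2. No degree-1 surface has this shape.
2. Symmetry: every cross-section ⟂ z is a circle, so x, y appear only via x² + y².
3. From the axis intercepts and sections: the y-axis gridline crossings are at y ∈ {-1, 1}; a circular section at z = -1 has radius between 0 and 1.
4. Together with the visible shape, these determine p as stated. Check: (-1, 0, 0) on the x-axis lies on the surface, and p(-1, 0, 0) = 0. ✓

2*x^2 + 2*y^2 + z^2 - 2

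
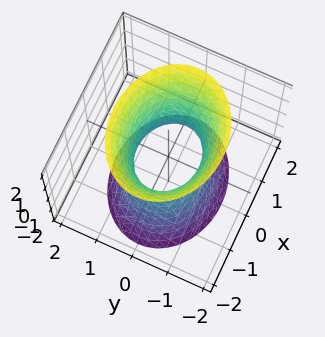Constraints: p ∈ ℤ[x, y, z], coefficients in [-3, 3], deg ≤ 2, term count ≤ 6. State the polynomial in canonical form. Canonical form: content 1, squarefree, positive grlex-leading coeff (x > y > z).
2*x^2 + 3*y^2 - z^2 - 2

1. deg p = 2.
2. Symmetries: it's symmetric under y → −y, forcing even powers of y; it's symmetric under x → −x, forcing even powers of x; it's symmetric under z → −z, forcing even powers of z.
3. From the axis intercepts and sections: the x-axis gridline crossings are at x ∈ {-1, 1}; no z-intercept at any integer in the box.
4. Together with the visible shape, these determine p as stated.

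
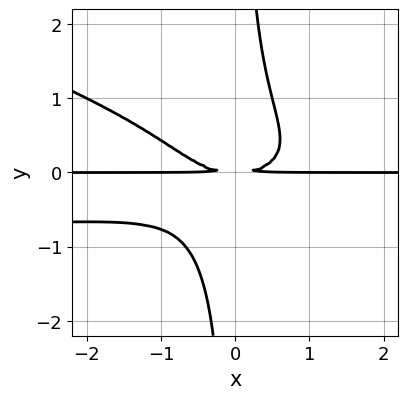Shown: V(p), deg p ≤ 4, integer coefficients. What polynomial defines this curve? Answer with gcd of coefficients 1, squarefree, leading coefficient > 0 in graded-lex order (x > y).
x^2*y^2 + 3*x*y^3 + x^2*y - 2*y^2

1. Degree: no degree-3 curve has this shape, so deg p = 4.
2. From the axis intercepts and sections: every point of the x-axis in the box is on the curve.
3. Fitting integer coefficients to these (and the overall shape) gives p.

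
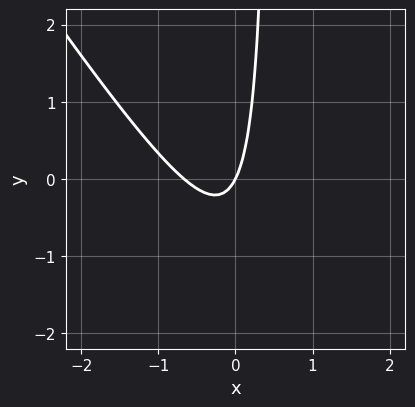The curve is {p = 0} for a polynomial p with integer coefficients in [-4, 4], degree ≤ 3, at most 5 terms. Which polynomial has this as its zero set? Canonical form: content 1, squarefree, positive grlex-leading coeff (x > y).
3*x^2 + 2*x*y + 2*x - y

(a) deg p = 2. A generic line meets the curve in up to 2 points.
(b) From the axis intercepts and sections: it crosses the y-axis at the gridline y = 0; it meets the x-axis at x = 0 (among the integer gridlines).
(c) Solving for integer coefficients yields p as stated.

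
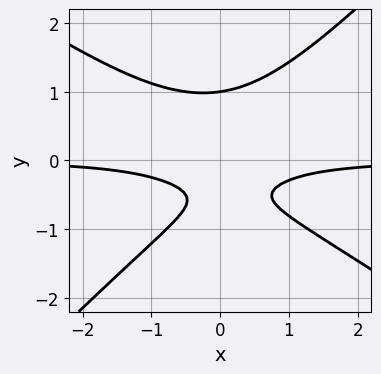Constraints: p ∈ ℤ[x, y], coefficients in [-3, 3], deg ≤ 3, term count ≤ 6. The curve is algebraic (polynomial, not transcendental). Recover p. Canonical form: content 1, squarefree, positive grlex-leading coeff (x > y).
First, the degree is 3 — a generic line meets the curve in up to 3 points.
Then, reading off the gridlines: one y-axis crossing is at y = 1; no x-intercept at any integer in the box.
Finally, together with the visible shape, these determine p as stated.

2*x^2*y + x*y^2 - 3*y^3 + 2*y + 1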